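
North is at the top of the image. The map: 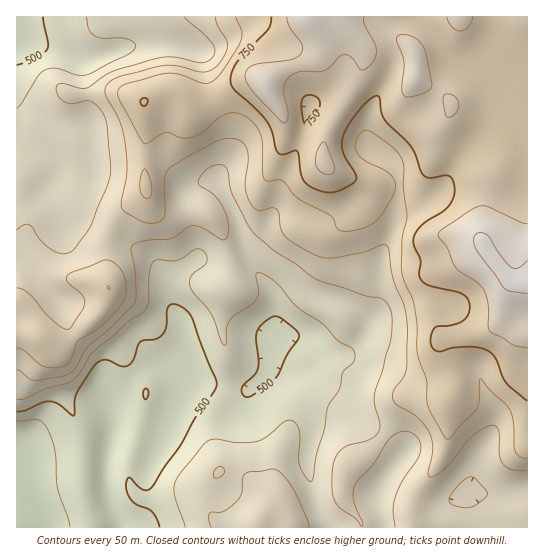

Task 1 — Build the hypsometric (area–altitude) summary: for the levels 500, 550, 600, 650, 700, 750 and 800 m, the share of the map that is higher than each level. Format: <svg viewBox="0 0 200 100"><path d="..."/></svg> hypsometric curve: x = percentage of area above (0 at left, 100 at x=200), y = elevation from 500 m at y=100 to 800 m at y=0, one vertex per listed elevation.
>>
<svg viewBox="0 0 200 100"><path d="M177 100l-22-17-39-16-32-17-21-17-20-16-31-17"/></svg>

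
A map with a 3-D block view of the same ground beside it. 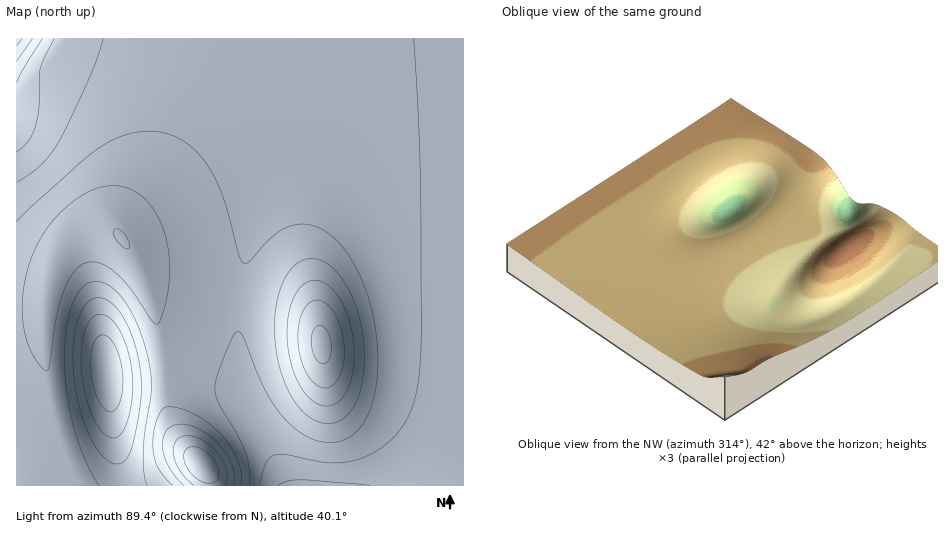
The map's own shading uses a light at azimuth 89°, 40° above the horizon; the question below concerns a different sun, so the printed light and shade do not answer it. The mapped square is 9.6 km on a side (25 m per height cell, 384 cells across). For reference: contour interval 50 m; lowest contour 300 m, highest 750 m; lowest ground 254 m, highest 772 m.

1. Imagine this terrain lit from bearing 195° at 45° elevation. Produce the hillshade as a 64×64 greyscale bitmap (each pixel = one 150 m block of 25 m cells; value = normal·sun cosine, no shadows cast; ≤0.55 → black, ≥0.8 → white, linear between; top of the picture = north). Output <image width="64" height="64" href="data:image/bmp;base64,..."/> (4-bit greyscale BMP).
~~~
<image width="64" height="64" href="data:image/bmp;base64,Qk12CAAAAAAAAHYAAAAoAAAAQAAAAEAAAAABAAQAAAAAAAAIAAATCwAAEwsAABAAAAAAAAAAAAAAABEREQAiIiIAMzMzAERERABVVVUAZmZmAHd3dwCIiIgAmZmZAKqqqgC7u7sAzMzMAN3d3QDu7u4A////AJmZmZmavMzLqYZBAAACWKu6mHZlRERERFVmZ3eIiImZmZmZmZrM3cupdTEAABWKvMupdmVURERFVmZ3eIiImZmZmZmZq83dy6h1MQADe97u3KmHZVRERFVWZ3eIiImZmZmZmZms3e3bqGQyElnP///cqYdmVURFVWZ3eIiImZmZmZmZmrze7duoZUNGrf///9yph2ZVREVWZ3eIiJmZmZmZmZmaze7uy5dlVorv////26mHZlVERVZneIiJmZmZmZmZmZvN7u3Ll2Z4vf////7KmIdmVERFVmeIiZmZmZmZmZmZq83u7cqXd4rf////7bqYh2VURERWd4iZmZmZmZmZmZms3u7tyod4nO////7cqZh3ZURERFZ3iJmZmZmZmZmZmaze7u26h3is7///7cupmHdlRDNEVniJmZmZmZmZmZmZvN7u7bmHeKzv/+7cupmIdmVDM0RWeImZmZmZmZmZmZq83e7cqXd4rN3t3LuqmYh2VDMzRWd4mZmZmZmZmZmZmrzd3duodnirzMy7qqmZiHZUMzNFZ4iZmqmZmZmZmZmavN3dy5dmZ5u7u7qqmZmIdlQzM0VniZqqqpmZmZmZmZq8zdy6h1VnmqqqqqmZmYh2VDM0VniZqqqqqZmZmZmZmrzMzLl2VFeJqqqqmZmZiHZUM0VniJqqqqqqmZmZmZmau8zLqHVEVomqqZmZmZmIdlQ0RXiJqqqqqqqZmZmZmZq7u7qXZDNGiZmZmZmZmYd2VERWeJqqqqqqqqmZmZmZmru7qYZTM0aJmZmZmZmZiHZURWeZqru7qqqqqZmZmZmaqqqZdkMjRomZmZmZmZmIdlVWeKq7u7u6qqqqmZmZmZqqqZhlMiNGiZmZmZmZmYh2ZWeKu8zMu7qqqqqZmZmZmqqZh1QiI0aJmZmZmZmZiHdmeJvMzMzLuqqqqqmZmZmaqZh2UyEjV5mZmZmZmZmId3eJrN3d3Mu6qqqqqZmZmZmZh2VDISNXmZmZmZmZmZiHeIq93u3cy7qqqqqqmZmZmZiHZTIRI1iZmZqqqZmZmIiIm83u7t3LuqqqqqqqmZmZmHZUMhEkaJmZqqqqmZmZiJmr3u/u3cu6qqqqqqqZmZmYdlQiEjR5maqqqqqpmZmZmrze/+7dy7qqqqqqqpmZmZh2UyIiNXmaqqqqqqmZmZmqvO7/7tzLuqqqqqqqmZmZmHZDIiNGiaqqqqqqqpmZmqvN7v/u3MuqqqqqqqqZmZmYdlQyNFeaqqqqqqqqqZmqq83u/u3cu6qqqqqqqpmZmZh2VDNEaJqqqqqqqqqqqqq7ze7u7cy7qqqqqqqqqZmZmHZUREZ5qqqqqqqqqqqqqrvN3u7dzLqqqqqqqqqqqamYh2VVZ4qqqqqqqqqqqqqqu83d7dzLuqqqqqqqqqqqqpmHdmZ4mrqqqqqqqqqqqqq7zN3dzLu6qqqqqqqqqqqqqZh3d4mru7qqqqqqqqqqqrvMzdzMu6qqqqqqqqqqqqqqmYiImru7u6qqqqqqqqqqu7zMzMu7qqqqqqqqqqqru6qpmZmru7u7qqqqqqqqqqq7vMzMu7qqqqqqqqqqu7u7u6qqqrzLu7u6qqqqqqqqqqu7u7u7qqqqqqqqqqq7u7u7uqq7zMu7u7qqqqqqqqqqq7u7u7qqqqqqqqqqqru7u7u7u7zMzLu7uqqqqqqqqqqqu7u7qqqqqqqqqqqqu7u7zMvMzMzMu7u6qqqqqqqqqqqquqqqqqqqqqqqqqq7u7vMzMzMzMu7u7qqqqqqqqqqqqqqqqqqqqqqqqqqqszMu8zMzMzMy7u7uqqqqqqqqqqqqqqqqqqqqqqqqqqqzMy7u8zMzMzLu7u6qqqqqqqqqqqqqqqqqqqqqqqqqqrMy7u7u8zMzLu7u7qqqqqqqqqqqqqqqqqqqqqqqqqqqszLu7u7u7u7u7u7qqqqqqqqqqqqqqqqqqqqqqqqqqqqzLu7u7u7u7u7u7uqqqqqqqqqqqqqqqqqqqqqqqqqqqrLu7u7u7u7u7u7uqqqqqqqqqqqqqqqqqqqqqqqqqqqqru7qqq7u7u7u7u6qqqqqqqqqqqqqqqqqqqqqqqqqqqqu6qqqqq7u7u7u6qqqqqqqqqqqqqqqqqqqqqqqqqqqqqqqqqqqqu7u7u6qqqqqqqqqqqqqqqqqqqqqqqqqqqqqqqZmqqqqqq7qqqqqqqqqqqqqqqqqqqqqqqqqqqqqqqqmZmZqqqqqqqqqqqqqqqqqqqqqqqqqqqqqqqqqqqqqqqZmZmaqqqqqqqqqqqqqqqqqqqqqqqqqqqqqqqqqqqqqoiJmZqqqqqqqqqqqqqqqqqqqqqqqqqqqqqqqqqqqqqqiImZmaqqqqqqqqqqqqqqqqqqqqqqqqqqqqqqqqqqqqqIiZmZqqqqqqqqqqqqqqqqqqqqqqqqqqqqqqqqqqqqqpmJmZmqqqqqqqqqqqqqqqqqqqqqqqqqqqqqqqqqqqqqqpmZmZqqqqqqqqqqqqqqqqqqqqqqqqqqqqqqqqqqqqq6qZmZmaqqqqqqqqqqqqqqqqqqqqqqqqqqqqqqqqqqqru6mZmZmqqqqqqqqqqqqqqqqqqqqqqqqqqqqqqqqqqqzLupmZmZqqqqqqqqqqqqqqqqqqqqqqqqqqqqqqqqqqrMu6qZmZmaqqqqqqqqqqqqqqqqqqqqqqqqqqqqqqqqqsy7qpmZmZmqqqqqqqqqqqqqqqqqqqqqqqqqqqqqqqqq"/>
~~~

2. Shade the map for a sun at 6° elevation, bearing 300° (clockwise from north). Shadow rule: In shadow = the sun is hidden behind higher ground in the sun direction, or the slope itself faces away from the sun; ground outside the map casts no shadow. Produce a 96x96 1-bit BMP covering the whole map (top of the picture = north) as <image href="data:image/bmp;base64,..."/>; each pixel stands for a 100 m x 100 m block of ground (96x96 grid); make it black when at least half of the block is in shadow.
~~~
<image width="96" height="96" href="data:image/bmp;base64,Qk2+BAAAAAAAAD4AAAAoAAAAYAAAAGAAAAABAAEAAAAAAIAEAAATCwAAEwsAAAIAAAAAAAAA////AAAAAAAAAAAAP/gAAAAAAAAAAAAA//gAAAAAAAAAAAAP//wAAAAAAAAAAAA///wAAAAAAAAAAAB///gAAAAAAAAAAAD///gAAAAAAAAAAAH///gAAAAAAAAAAAH///AAAAAAAAAAAAH///AAAAAAAAAAAAP//+AAAAAAAAAAAAP//+AAAAAAAAAAAAP//8AAAAAAAAAAAAP//4AAAAAAAAAAAAP//4AAAAAAAAAAAAP//wAAAAAAAAAAAAf//gAAAAAAAAAAAAf//AAAAAAAAAAAAAf//AAAAAAAAAAAAAf/+AAAAAAAAAAAAAf/+AAAAAAAAAAAAAf/8AAAAAAAAAAAAAf/8AAAH4AAAAAAAAf/4AAAP8AAAAAAAAf/4AAAf8AAAAAAAAf/wAAA/+AAAAAAAAf/wAAA/+AAAAAAAAf/gAAB/+AAAAAAAAf/gAAB//AAAAAAAAf/AAAB//AAAAAAAAf/AAAB//AAAAAAAAf+AAAD//AAAAAAAAP+AAAD//AAAAAAAAP8AAAD//AAAAAAAAP8AAAD//AAAAAAAAP4AAAD/+AAAAAAAAPwAAAD/+AAAAAAAAHgAAAD/+AAAAAAAAHAAAAD/+AAAAAAAACAAAAD/8AAAAAAAAAAAAAB/8AAAAAAAAAAAAAB/4AAAAAAAAAAAAAB/4AAAAAAAAAAAAAB/wAAAAAAAAAAAAAA/gAAAAAAAAAAAAAA/AAAAAAAAAAAAAAAeAAAAAAAAAAAAAAAAAAAAAAAAAAAAAAAAAAAAAAAAAAAAAAAAAAAAAAAAAAAAAAAAAAAAAAAAAAAAAAAAAAAAAAAAAAAAAAAAAAAAAAAAAAAAAAAAAAAAAAAAAAAAAAAAAAAAAAAAAAAAAAAAAAAAAAAAAAAAAAAAAAAAAAAAAAAAAAAAAAAAAAAAAAAAAAAAAAAAAAAAAAAAAAAAAAAAAAAAAAAAAAAAAAAAAAAAAAAAAAAAAAAAAAAAAAAAAAAAAAAAAAAAAAAAAAAAAAAAAAAAAAAAAAAAAAAAAAAAAAAAAAAAAAAAAAAAAAAAAAAAAAAAAAAAAAAAAAAAAAAAAAAAAAAAAAAAAAAAAAAAAAAAAAAAAAAAAAAAAAAAAAAAAAAAAAAAAAAAAAAAAAAAAAAAAAAAAAAAAAAAAAAAAAAAAAAAAAAAAAAAAAAAAAAAAAAAAAAAAAAAAAAAAAAAAAAAAAAAAAAAAAAAAAAAAAAAAAAAAAAAAAAAAAAAAAAAAAAAAAAAAAAAAAAAAAAAAAAAAAAAAAAAAAAAAAAAAAAAAAAAAAAAAAAAAAAAAAAAAAAAAAAAAAAAAAAAAAAAAAAAAAAAAAAAAAAAACAB+AAAAAAAAAAAAD//+AAAAAAAAAAAAD//8AAAAAAAAAAAAD//4AAAAAAAAAAAAD//wAAAAAAAAAAAAD//gAAAAAAAAAAAAD//AAAAAAAAAAAAAD/+AAAAAAAAAAAAAD/8AAAAAAAAAAAAAD/4AAAAAAAAAAAAAD/wAAAAAAAAAAAAAD/wAAAAAAAAAAAAAA="/>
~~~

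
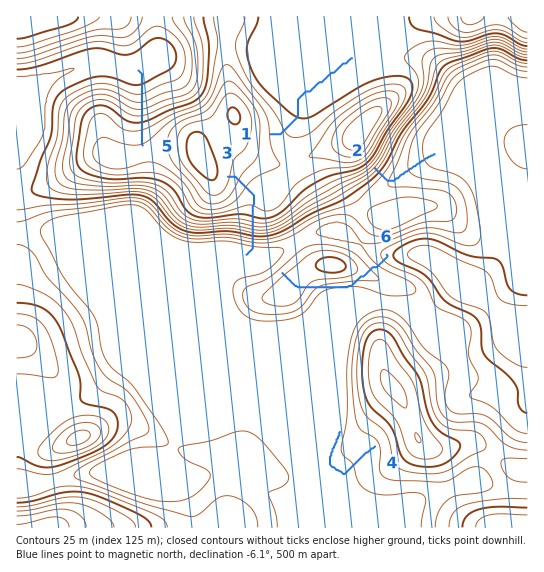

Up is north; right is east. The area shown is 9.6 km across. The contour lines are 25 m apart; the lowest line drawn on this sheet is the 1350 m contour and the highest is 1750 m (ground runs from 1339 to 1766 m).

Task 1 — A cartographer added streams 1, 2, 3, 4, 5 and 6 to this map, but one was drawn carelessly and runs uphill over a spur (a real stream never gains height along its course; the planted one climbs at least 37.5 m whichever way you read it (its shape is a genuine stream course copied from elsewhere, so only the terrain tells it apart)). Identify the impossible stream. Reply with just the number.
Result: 6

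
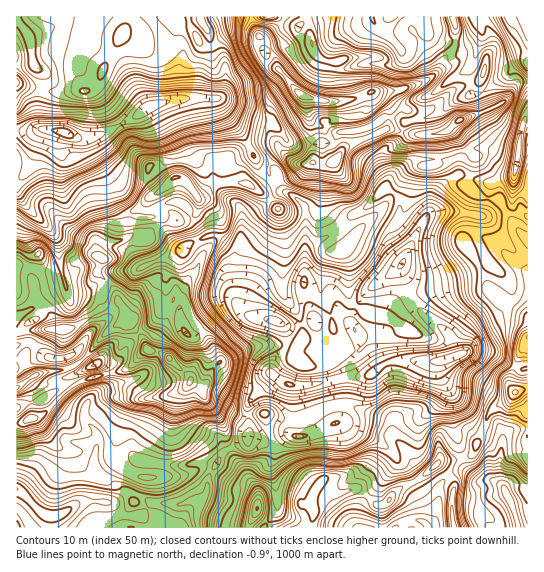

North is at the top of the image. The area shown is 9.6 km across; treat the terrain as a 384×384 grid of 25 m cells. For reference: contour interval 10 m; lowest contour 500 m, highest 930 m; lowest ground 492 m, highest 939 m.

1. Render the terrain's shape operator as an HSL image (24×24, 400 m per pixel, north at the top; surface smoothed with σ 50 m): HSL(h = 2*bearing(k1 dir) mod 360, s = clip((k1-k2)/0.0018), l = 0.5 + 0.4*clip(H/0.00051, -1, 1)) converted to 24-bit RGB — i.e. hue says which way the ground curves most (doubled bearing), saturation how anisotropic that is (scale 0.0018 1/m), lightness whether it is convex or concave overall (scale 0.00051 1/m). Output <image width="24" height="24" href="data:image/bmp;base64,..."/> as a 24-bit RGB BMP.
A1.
<image width="24" height="24" href="data:image/bmp;base64,Qk32BgAAAAAAADYAAAAoAAAAGAAAABgAAAABABgAAAAAAMAGAAATCwAAEwsAAAAAAAAAAAAAhcmSW0cpQ3M6p5KKfWeVjHY9eK6YfKqoHhx0xLGcujzIfviHUBlVyqR0rGhfWUhfnVWKa7xTSXQyKzxm7v/MMRxAnL6iRB5oYSY8tZ+WT4JcbXE1Snc1q3g9gXY3VG01I1NFk3xMOIuH+ObTFhJT3My6qnKXkoHHY8rF7cHyaFepQl5z/vnAMU51fU5BgS+KXpeLiqKLnIaocIa4rWm0lsHTmpXLlXTFgF22K3t8otGohJorP0Kz1tbn1NXxxaPoqoayNnRly0PW8ZvKr946Vy0dSiM2aSg0Tnk/UotVeKadSUqEr62Ock5QhGBTrZR0Q4FENHVZLp42tDpCLIZRWI5DgGo+REoj2IOWeTdZTJV56tZwajis7r7UKFKVj7vV37XeNMVjSIdoUUB/m590el9ofGJapKA7fHo6jrYjHzhJoadIb3w5WmorUWMwVlM/Y1g3w8SaUnl8euGwhkfE3pqlaDh+Unc5puM8+7naHWI3QzVvmTNW3DlgLzCm6dHG2EDZpvW6CEVdx93scW3GoZDBrIu9aIypWZ2818TPqZrIOMaPLC5Yvjh15Xq+Wc1nxnH5I3E5/7PsADGRHZ1BZMqdmG3X0H210/Lw7KuzDVNXLZFUSCwgOz4SXHckm65VOFJcorJ3co5cf0FHLhczdq5xxGC85tjzhekx0Sj+/xtQAKW03En720BOHlA2q/nTpoHU9tXbnnjkERgih0SquMjYg37InKNNOVsyUHQrZls2UVgzIH+DbWq/TLyf0FwXknEyWCAcNqMQ/0POH5xZKr2aqfn1uMw9TRge3PnS4jDepYTkT3jFrJR8eF53eKGquH2yqGiwtlm0eMbPI0SRCygLVWMn8dnHH1HJseP66tL5ASPr1HXdp+CnMG5jZyc+kOulibhnPhwwX0owMhYUjL5LonZcdUVoh5xxfpOXkrmtezlYb0laQ0J2h8WUSbBlt2+XcbhvERIivJNgfJvEytyuPy1pw2+5ndliMBkhZ0FWhlCBo9q4Z0uleaN9YapcapimmoaahlFxhmOYgWSgjKu2hLmVVI+CoKmGlaF6MSZWzbd4UN9ahSaNu2G4fJ/A57KiGR00aGpxY3F8x82RKypJgWBLvrNoJE8tU39bgl2LjnKDY1t4nLmSnnSad1dyaq7lb+7ofya9wuCD5X1tSywXL2MSLFEy7by3Jypua3GUcnKFu7GOLiVjxajOqsi5tpGSNFhLND1XkGZ4mo5rer54gVR2a5yIIeHTrQd1MjaD7u3dwk+9p4TX5cTiXiUoJ3Id3GpaJkJUiWdknKtoO016Wp1XsIeQtJCQk12iIFpebWik0d3SfnKwgXeia36ihSZnmigwPJKDh7hNw2y1t0ZUokJCvbffzVuyntKtMCBmnWeq2/HaNkCUnqR9OG02xXqSaFuntl59GTwwpqhAalIohH08eLp7nTWTscu5ck2UipxsM1UytTCM76zDXyEes+/PxSptWyJldOmtrjoTKw0IfGYuyNE6DVk2pjtiqGxkPjdjdayKpsrNpN7FaB22MW5OhKheNXB9zo/MtXauOC9/LN0l2dT3oCyYqWa2ruDhrDmTbAto3tvwpKzZ1/TidTmNGzM3wHGShbbNPI1inolJns1RAgYxaYKilmp7VJejMGlKlkGiwvXpsKbo33bUpJPPubLWwmevZh5YcPj06nZxWFO+8ZKnajAjXiWfV5AfT1MVUHgneLiC0cOdAA8zRUggQDoUKB0LSFQcCDANrtkwMywdSXMzp5xWk2OCnCt6nsWSTBMwwNZtRKUxbm4S/zDtXoP7q7j129H6+9DzK1lEp7JfAB4zPEqkk3izcIaqhaZ3d7CDG0IgPV4uaX5Oa3ZJMT8rgDtUzFVGYSpg4+iRLEC9h5zV132MHmwYJqlcLZs/RPh96KP//c7yD4h2ZXnMdHm+pJfLzr3bro+GbUZtgGJITWcqYGEiGy8RL2M7mSUhe+OpzP/2UELnnXTi4df02tD777D/BH8axkkuTHEeI6oe/6/jZClgeUpVjZ2BinKOwIidb1CcqLjDe3y0e3CuOVnAQQ86y/zYzv3bNxkmgV8xT6UbR1gRNUMSQDAY9bTTNlarjkbHd7RXWNMzSC9xm6KOgot7cHx3oXyCg5CceoORelmOi8uxUhRyVVjW2vvQvtAmpzGvQaaHbcDMfmnOrjqITnNOVn5OxpdoO4eY7eLPZz+OgD9mcJNqeIN1fYl6e5SRloaUgGp/aWiMbim7TjJ8XuKg1vnStCJWYKA+lV9qTmFGcnJJjGtPiaSnTjxj7PzPKh5Sns1meEBz"/>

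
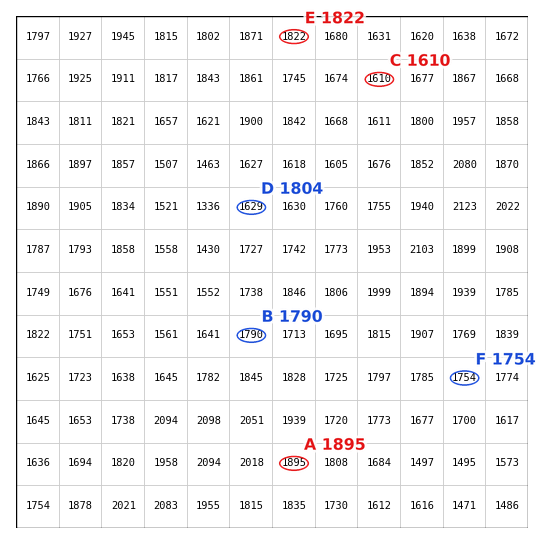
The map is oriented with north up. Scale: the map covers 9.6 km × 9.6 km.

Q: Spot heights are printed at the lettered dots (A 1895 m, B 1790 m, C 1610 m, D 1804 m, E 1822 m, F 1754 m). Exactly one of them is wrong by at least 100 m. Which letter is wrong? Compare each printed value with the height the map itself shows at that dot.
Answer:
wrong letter D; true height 1629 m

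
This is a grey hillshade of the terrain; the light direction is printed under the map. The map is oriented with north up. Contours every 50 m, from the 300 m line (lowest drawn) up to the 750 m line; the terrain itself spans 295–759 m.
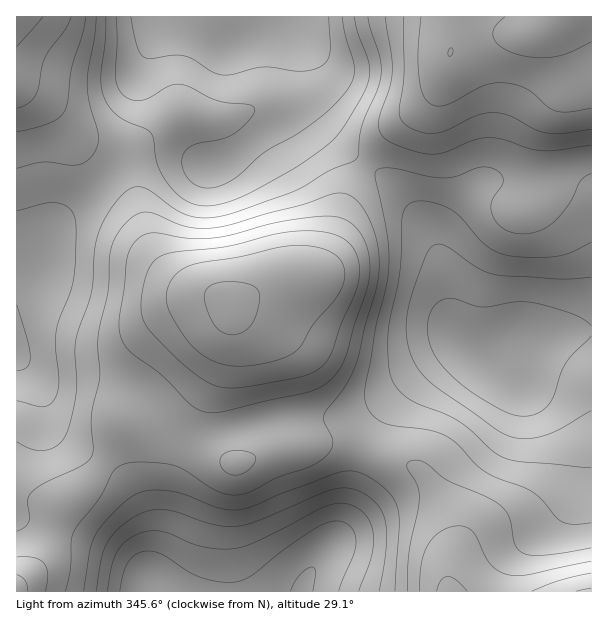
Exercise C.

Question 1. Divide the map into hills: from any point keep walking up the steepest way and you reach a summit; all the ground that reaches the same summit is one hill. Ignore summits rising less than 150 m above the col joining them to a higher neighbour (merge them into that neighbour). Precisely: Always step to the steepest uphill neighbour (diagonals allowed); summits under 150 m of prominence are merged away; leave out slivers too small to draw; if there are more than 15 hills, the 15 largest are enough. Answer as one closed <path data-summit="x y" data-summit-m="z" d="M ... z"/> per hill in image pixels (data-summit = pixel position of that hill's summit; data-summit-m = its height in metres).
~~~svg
<path data-summit="230 308" data-summit-m="759" d="M300 38l1 52-3 14-11 16-32 19-22 18-20 9-9 0-27-15-10-3-18 0-18 8-36 36-37 30-22 44-20 24 1 302 285 0 6-17 26-33 9-17 23-79 13-27 15-20 28-26 27-19 9-5 8-1-6-6-8-13-10-65-18-39-22-31-18-18-45-31-27-32-4-8-1-37z"/><path data-summit="561 17" data-summit-m="745" d="M591 16l-295 1 11 51 1 37 4 8 27 32 45 31 28 31 16 26 11 22 7 29 2 24 4 21 8 13 10 10 12 8 22-2 24-12 30-10 34-6z"/><path data-summit="591 591" data-summit-m="707" d="M591 331l-12 0-21 5-60 24-16 0-17-11-7 0-23 13-25 22-24 24-12 18-14 38-17 61-9 17-26 33-6 16 289 1z"/><path data-summit="17 17" data-summit-m="686" d="M296 16l-20 10-43 18-8 0-28-12-30-8-11-8-139 0-1 272 8-6 12-16 22-44 37-30 36-36 18-8 18 0 10 3 27 15 9 0 20-9 22-18 32-19 11-16 3-14 0-37z"/>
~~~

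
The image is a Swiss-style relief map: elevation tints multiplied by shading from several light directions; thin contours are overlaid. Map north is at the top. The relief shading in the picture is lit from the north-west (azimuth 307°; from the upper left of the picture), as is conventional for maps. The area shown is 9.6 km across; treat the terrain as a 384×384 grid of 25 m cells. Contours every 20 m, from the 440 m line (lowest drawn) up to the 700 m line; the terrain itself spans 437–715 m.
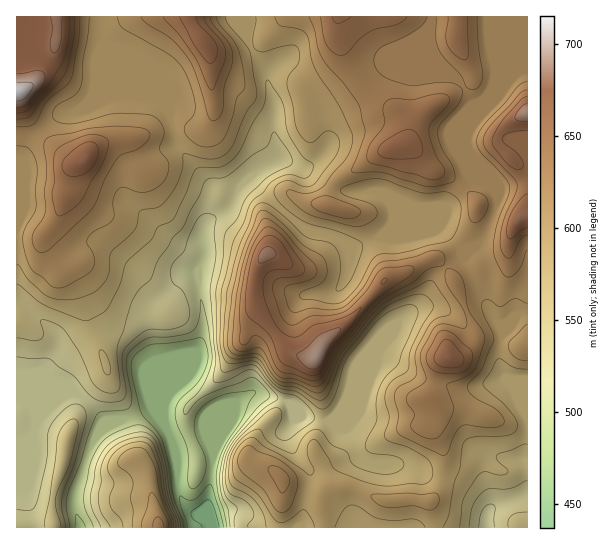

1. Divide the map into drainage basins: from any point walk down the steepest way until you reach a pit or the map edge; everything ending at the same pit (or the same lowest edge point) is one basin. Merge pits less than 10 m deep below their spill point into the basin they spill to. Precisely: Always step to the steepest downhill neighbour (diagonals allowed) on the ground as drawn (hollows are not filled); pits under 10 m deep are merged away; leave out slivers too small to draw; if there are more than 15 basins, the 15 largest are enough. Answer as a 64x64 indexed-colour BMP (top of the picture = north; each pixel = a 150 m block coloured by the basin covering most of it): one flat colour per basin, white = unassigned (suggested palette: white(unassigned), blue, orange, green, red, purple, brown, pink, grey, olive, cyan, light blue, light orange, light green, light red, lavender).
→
<image width="64" height="64" href="data:image/bmp;base64,Qk12CAAAAAAAAHYAAAAoAAAAQAAAAEAAAAABAAQAAAAAAAAIAAATCwAAEwsAABAAAAAAAAAA////ALR3HwAOf/8ALKAsACgn1gC9Z5QAS1aMAMJ34wB/f38AIr28AM++FwDox64AeLv/AIrfmACWmP8A1bDFABEREzMzMzMzMxERERERERERERESIiIiIiIiIiIiIiIiERETMzMzMzMzERERERERERERESIiIiIiIiIiIiIiIiIRERMzMzMzMzERERERERERERERIiIiIiIiIiIiIiIiIhEREzMzMzMzMREREREREREREREiIiIiERERIiIiIiIiERETMzMzMzMxERERERERERERERIiIRERERESIiIiIiIRERMzMzMzMzERERERERERERERERERERERERIiIiIiIhEREzMzMzMzMREREREREREREREREREREREREiIiIiIiERERMzMzMzMRERERERERERERERERERERERESIiIiIiIREREzERERMREREREREREREREREREREREREREiIiIiIhEREREREREREREREREREREREREREREREREREiIiIiIiERERERERERERERERERERERERERERERERERESIiIiIiIRERERERERERERERERERERERERERERERERERIiIiIiIhERERERERERERERERERERERERERERERERERIiIiIiIiEREREREREREREREREREREREREREREREREREiIiIiIiIRERERERERERERERERERERERERERERERERERIiIiIiIhERERERERERERERERERERERERERERERERERIiIiIiIiEREREREREREREREREREREREREREREREREREiIiIiIiIRERERERERERERERERERERERERERERERERESIiIiIiIhERERERERERERERERERERERERERERERERERIiIiIiIiERERERERERERERERERERERERERERERERERESIiIiIiIRERERERERERERERERERERERERERERERERERIiIiIiIhEREREREREREREREREREREREREREREREREREREiIiIiERERERERERERERERERERERERERERERERERERERIiIiIRERERERERERERERERERERERERERERERERERERESERERERERERERERERERERERERERERERERERERERERERERERERERERERERERERERERERERERERERERERERERERERERERERERERERERERERERERERERERERERERERERERERERERERERERERERERERERERERERERERERERERERERERERERERERERERERERERERERERERERERERERERERERERERERERERERERERERERERERERERERERERERERERERERERERERERERERERERERERERERERERERERERERERERERERERERERERERERERERERERERERERERERERERERERERERERERERERERERERERERERERERERERERERERERERERERERERERERERERERERERERERERERERERERERERERERERERERERERERERERERERERERERERERERERERERERERERERERERERERERERERERERERERERERERERERERERERERERERERERERERERERERERERERERERERERERERERERERERERERERERERERERERERERERERERERERERERERERERERERERERERERERERERERERERERERERERERERERERERERERERERERERERERERERERERERERERERERERERERERERERERERERERERERERERERERERERERERERERERERERERERERERERERERERERERERERERERERERERERERERERERERERERERERERERERERERERERERERERERERERERERERERERERERERERERERERERERERERERERERERERERERERERERERERERERERERERERERERERERERERERERERERERERERERERERERERERERERERERERERERERERERERERERERERERERERERERERERERERERERERERERERERERERERERERERERERERERERERERERERERERERERERERERERERERERERERERERERERERERERERERERERERERERERERERERERERERERERERERERERERERERERERERERERERERERERERERERERERERERERERERERERERERERERERERERERERERERERERERERERERERERERERERERERERERERERERERERERERERERERERERERERERERERERERERERERERERERERERERERERERERERERERERERERERERERERERERERERERERERERERERERERERERERERERERERERERERERERERERERERERERERERERERERERERERERERERERERERERERERERERERERERERERERERERERERERERERERERERERERERERERERERERERERERERERERERERERERERERERERERERERERERERERERERERERERERERERERERERERERERERERERERERERERERERERERERERERERERERERERERERERERERERERERERERERERERERERERERERERERERERERERERERERERERERERERERERERERERERERERERERERERERERERERERERERERERERERERERERERERERERERERERERERERERERERERERERERERERERERERERERERERERERERERERERERERERERERERERER"/>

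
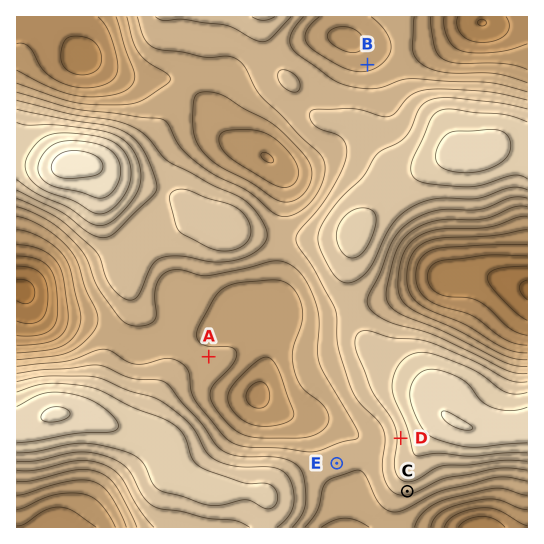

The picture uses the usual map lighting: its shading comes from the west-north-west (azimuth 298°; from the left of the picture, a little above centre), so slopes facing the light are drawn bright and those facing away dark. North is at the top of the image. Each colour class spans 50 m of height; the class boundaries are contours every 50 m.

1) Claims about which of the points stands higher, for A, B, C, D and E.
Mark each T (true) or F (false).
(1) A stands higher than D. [F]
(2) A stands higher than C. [F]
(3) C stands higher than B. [T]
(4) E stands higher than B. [T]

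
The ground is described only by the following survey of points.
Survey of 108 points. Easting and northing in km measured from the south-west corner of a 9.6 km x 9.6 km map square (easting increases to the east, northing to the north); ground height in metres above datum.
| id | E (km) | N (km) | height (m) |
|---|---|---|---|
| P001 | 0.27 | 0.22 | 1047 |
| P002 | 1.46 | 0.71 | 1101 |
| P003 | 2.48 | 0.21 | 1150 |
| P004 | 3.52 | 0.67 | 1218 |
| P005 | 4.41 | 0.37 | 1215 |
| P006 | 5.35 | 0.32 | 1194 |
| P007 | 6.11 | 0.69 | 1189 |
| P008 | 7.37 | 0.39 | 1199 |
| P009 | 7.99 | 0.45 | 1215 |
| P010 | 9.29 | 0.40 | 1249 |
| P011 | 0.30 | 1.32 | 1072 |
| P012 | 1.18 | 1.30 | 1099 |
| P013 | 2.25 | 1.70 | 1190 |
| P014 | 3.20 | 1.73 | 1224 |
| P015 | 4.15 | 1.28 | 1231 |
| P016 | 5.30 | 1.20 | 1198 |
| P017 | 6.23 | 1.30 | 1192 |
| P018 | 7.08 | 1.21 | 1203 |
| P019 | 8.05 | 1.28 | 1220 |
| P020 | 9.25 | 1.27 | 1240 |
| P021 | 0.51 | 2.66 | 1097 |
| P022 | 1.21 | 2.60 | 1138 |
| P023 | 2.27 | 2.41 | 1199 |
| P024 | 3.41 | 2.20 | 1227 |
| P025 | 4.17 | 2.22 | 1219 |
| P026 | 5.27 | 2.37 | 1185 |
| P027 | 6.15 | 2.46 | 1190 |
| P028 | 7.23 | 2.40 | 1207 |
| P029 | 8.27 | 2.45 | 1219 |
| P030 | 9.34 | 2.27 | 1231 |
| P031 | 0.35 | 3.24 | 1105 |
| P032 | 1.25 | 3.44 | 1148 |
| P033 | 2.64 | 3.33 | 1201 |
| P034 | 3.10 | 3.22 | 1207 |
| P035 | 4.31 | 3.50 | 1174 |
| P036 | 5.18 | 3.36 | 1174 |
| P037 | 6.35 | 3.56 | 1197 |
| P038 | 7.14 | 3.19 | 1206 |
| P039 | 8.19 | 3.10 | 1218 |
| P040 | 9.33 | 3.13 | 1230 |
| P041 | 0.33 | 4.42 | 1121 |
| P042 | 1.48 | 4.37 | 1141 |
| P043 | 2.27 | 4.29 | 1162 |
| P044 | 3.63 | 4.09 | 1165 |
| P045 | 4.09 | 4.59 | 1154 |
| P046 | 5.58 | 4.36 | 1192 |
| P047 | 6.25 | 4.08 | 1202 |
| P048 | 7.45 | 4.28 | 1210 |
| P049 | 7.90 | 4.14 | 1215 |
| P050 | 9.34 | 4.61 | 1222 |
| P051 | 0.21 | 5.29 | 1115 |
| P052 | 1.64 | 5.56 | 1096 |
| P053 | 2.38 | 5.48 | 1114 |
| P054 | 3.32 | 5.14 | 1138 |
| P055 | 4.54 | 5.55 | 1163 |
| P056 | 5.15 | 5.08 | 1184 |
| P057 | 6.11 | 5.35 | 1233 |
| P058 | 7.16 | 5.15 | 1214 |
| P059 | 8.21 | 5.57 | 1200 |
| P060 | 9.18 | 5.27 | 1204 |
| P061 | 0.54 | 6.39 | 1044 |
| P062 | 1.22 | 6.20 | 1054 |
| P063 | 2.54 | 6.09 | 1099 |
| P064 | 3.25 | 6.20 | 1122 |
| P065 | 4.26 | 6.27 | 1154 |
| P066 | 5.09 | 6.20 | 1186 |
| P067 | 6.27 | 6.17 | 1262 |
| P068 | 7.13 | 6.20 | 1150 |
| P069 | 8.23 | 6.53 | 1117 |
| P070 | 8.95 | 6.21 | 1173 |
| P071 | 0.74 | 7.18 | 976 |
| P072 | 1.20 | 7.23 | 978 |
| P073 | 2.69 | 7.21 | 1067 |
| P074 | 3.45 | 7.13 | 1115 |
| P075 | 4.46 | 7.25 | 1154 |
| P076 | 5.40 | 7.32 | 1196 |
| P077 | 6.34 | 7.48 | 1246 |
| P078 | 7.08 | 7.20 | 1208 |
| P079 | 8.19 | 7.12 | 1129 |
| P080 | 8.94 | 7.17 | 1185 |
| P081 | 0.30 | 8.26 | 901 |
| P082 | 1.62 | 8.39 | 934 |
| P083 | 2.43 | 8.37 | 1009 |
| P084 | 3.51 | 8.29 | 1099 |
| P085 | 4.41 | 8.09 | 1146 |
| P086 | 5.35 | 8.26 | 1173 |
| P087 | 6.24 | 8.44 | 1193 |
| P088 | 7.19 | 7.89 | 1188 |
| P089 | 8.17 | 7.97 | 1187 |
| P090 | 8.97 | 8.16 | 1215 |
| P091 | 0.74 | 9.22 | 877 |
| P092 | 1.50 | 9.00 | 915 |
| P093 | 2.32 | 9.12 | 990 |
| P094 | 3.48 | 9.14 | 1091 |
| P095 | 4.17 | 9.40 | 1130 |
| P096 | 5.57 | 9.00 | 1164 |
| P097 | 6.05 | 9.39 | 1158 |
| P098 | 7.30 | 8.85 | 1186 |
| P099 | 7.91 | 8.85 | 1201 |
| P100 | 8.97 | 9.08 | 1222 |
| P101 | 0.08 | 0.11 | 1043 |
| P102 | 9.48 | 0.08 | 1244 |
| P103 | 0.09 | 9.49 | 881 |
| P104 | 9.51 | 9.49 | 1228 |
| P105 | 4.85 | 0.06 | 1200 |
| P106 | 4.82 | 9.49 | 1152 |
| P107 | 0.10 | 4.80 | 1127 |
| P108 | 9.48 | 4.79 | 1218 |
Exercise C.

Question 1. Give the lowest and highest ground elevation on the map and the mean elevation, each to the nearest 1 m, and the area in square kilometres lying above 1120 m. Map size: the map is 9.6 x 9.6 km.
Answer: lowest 874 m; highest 1268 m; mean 1156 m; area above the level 70.4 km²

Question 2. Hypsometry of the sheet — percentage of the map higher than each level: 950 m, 96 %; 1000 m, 94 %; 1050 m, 91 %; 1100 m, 82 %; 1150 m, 67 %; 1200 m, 34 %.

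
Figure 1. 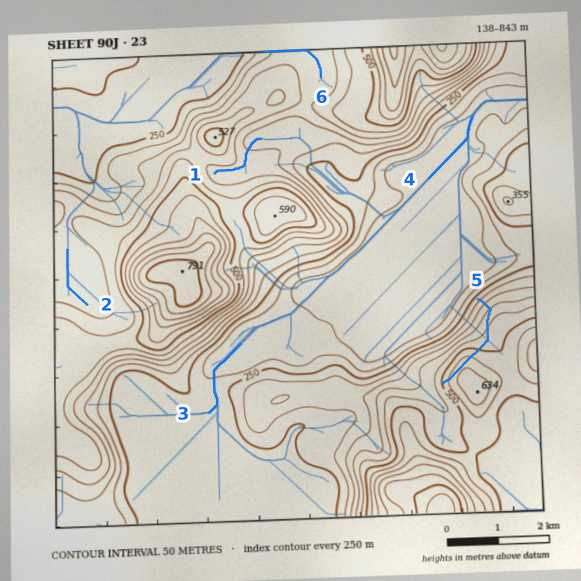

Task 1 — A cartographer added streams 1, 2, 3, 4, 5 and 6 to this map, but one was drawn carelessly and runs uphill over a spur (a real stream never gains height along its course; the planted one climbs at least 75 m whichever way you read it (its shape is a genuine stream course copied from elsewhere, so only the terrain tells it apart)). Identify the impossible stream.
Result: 5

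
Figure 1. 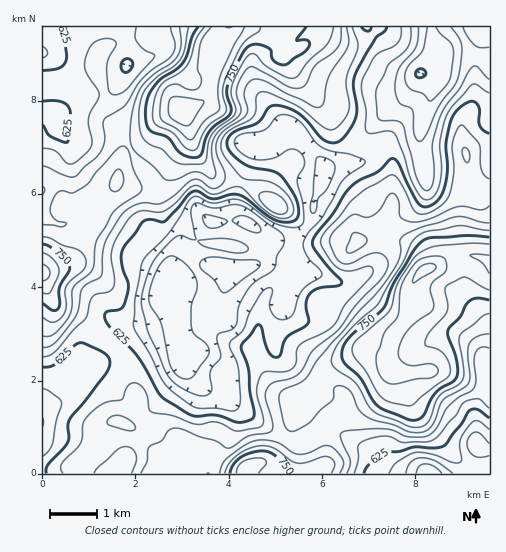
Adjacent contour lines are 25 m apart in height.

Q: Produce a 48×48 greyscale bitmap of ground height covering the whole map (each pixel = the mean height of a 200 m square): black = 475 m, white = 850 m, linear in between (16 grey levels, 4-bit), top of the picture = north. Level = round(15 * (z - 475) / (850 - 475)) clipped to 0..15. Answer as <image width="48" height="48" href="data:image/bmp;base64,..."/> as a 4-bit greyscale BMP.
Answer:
<image width="48" height="48" href="data:image/bmp;base64,Qk32BAAAAAAAAHYAAAAoAAAAMAAAADAAAAABAAQAAAAAAIAEAAATCwAAEwsAABAAAAAAAAAAAAAAABEREQAiIiIAMzMzAERERABVVVUAZmZmAHd3dwCIiIgAmZmZAKqqqgC7u7sAzMzMAN3d3QDu7u4A////AGd3d3d3iIiJmIq8zMu7u6qHZlVEMjRVVWZ3d3d3eIiJmZmszMuqqqqXdmVUREVVRFZnd3d3eImZmZiau7qZmZmHdmZmVmZURFVneId3iIiZiIiImZmYiZiHd3d3d3ZUNEVmeIiIiIiIiId3iImZmIiIiIiJmHZlRUVmeIiIh3iHd3dmZ4mZmYiIiZmruodlVUVWd4iHd3d2ZmVVZ4mZmZmZmqu8uph2ZlVWZ3d3d3ZlVVVVZ4maqZmZq8zMy5h3d1VVZmd3d2ZURERVaImaqZmZq8zMzKmYeFVVZmZ3dmVERERVZ4iZmZmavN3d3MupiFVmZmZ3dlQzNEVVZ3eImZqrzN3d3dy6h2ZmZmZmZlMiM0RVZ3d3iaq7zd3d3dy5h3ZmZmZmZUMiI0RWZmZ3iaq8zd3dzcy5h4dmZmZmZUMiI0RWZmZniJq83d3czMupiJh2ZmZmVDMzM0RWZmZnd4m8zd3dzMupmZmHdmZlVDMzNERFZmZmZnibzN3dzMuqqaqYd2ZlRDMzMzNFVlVWZmeJq83d3cy7qruod2ZlQzMzMzNEVVVVZnd4mrze7dy7qruph2ZlQzIzMzNEVVRFZ3d4maze7dy7u8uph3dmQyIjMzM0RVVFZmZniave7czLvNypiIdmUyIjMzMzRFVEVWZmeJve7dzMzNy6qYdmVDIzMzIjNERERVZ3d4m97t3Mzdy7qYdlVDMzMzMzM0RFVWeId4is7u3N3cu6qYdlVUMzMzNEQ0RFVniZiIibzd3d3bqqqYdmVVREREREQzRFVoiZmZmavMzMzKqZmZh2ZVVERERDMzRFVoiZmZmZq7u7u5mZmZh3ZmVUQzMzM0VVVXiZmZiImaqqqpmZmZmHZmZUQzMzNGd2VWeIiIiIeImZmJmZmZmYd4dlREREV4mGRFZ4iIiHZniIiJmZmaqpmIh2VWZWeJh2REVneIiHVWeIiJmZmaqqmZmHZ4d3eIdlREVmd4h2RFeIiJmImaqqmZmYiJh3d3ZlRERWZ3d1RFZ4h4iIiZqpmZmZmZh3ZmZVVERVVmdlRFZ4h4d3eJmpmZqqqpd2VVVVVERVVWZkNFZ4dndmd4mZmqq8yodlRFVVVFVVVWZUNFaId3Zmd4iZqqvNy4dURFVURWZlVWVUNFZ4d2Zmd4iZq7zN3KdlVVREVndmVVVDM1Z3dmZmd4iZq83u7bqHZlVFZ3d2VERDM0Z3ZmVmd4iJrN7v7dyodlVWeIh2VEQzMkVnZmZmd3iJq97v7typd2ZniIh2VEMzMjRWZmZmZ3d4q87u7tyod3eIiIh2VEMyIiNFZXdmZ3d3ms3d3dyoh4iZmIh2VEMyISJFVWZmd3dmiazN3dypiJqqmYh2VEMhERI0VGZmd3dmd5q83d26mau6qYh2VUQyERI0RFZmd3dmZ3ib3d3Kqru7qZiHZVRDIRI0RFZmd3d3d3ebzd3bu7u7uqmHZlVDIhIjRFZmd3d3d3iKzd3cy7u7u6mHZmVUMiI0RGZnd3d3d3iavd7tzMy7u6qHZmZUMiM0VQ=="/>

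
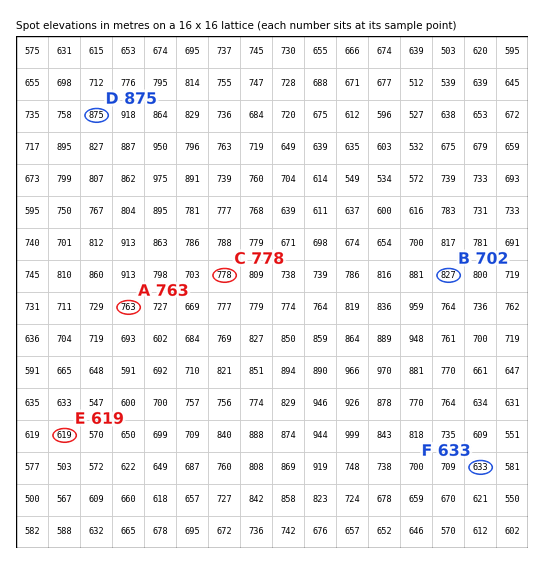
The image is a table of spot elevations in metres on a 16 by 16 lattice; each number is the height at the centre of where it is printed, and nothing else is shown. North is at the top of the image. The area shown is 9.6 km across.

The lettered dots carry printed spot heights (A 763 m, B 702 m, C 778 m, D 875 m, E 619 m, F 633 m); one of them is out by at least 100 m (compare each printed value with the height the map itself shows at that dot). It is B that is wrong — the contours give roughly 827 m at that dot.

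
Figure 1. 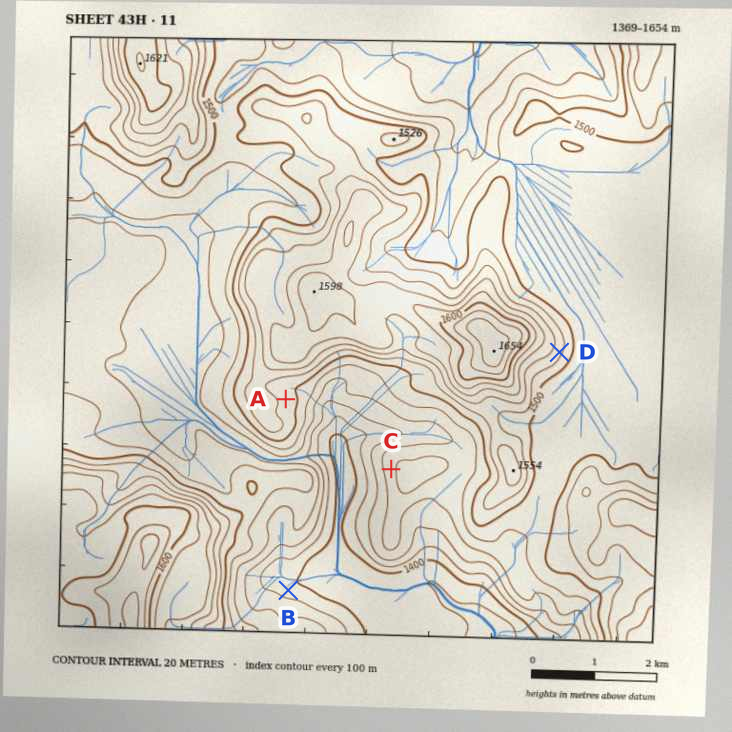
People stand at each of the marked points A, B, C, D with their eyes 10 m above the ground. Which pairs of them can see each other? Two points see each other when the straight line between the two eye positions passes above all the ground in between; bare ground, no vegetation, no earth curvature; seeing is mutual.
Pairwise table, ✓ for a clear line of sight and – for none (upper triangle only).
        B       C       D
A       –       ✓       –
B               ✓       –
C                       –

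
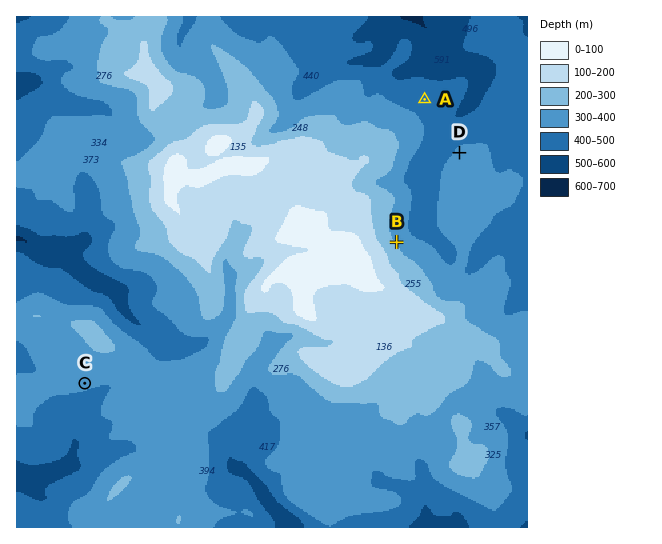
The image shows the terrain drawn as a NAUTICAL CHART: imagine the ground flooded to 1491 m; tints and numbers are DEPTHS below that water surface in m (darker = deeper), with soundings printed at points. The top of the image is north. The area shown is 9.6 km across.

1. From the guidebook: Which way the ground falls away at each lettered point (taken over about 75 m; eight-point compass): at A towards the NE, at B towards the NE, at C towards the S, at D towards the NW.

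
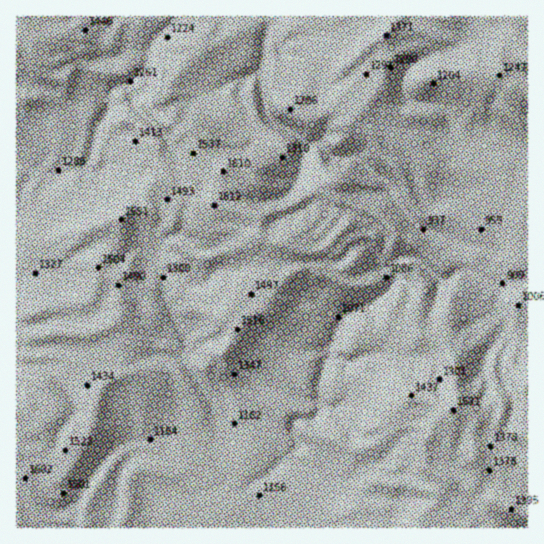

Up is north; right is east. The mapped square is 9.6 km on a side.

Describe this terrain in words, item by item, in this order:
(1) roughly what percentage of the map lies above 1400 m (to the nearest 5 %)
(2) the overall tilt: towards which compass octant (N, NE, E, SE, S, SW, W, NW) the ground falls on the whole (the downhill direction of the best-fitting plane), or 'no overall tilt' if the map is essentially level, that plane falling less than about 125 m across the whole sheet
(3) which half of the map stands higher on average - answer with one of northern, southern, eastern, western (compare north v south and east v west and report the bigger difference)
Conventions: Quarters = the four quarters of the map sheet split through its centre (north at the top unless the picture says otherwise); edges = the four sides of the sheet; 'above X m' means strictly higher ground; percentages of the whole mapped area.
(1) Roughly 25 % of the ground is higher than 1400 m.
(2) On the whole the ground falls towards the east.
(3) The western half stands higher on average than the eastern half.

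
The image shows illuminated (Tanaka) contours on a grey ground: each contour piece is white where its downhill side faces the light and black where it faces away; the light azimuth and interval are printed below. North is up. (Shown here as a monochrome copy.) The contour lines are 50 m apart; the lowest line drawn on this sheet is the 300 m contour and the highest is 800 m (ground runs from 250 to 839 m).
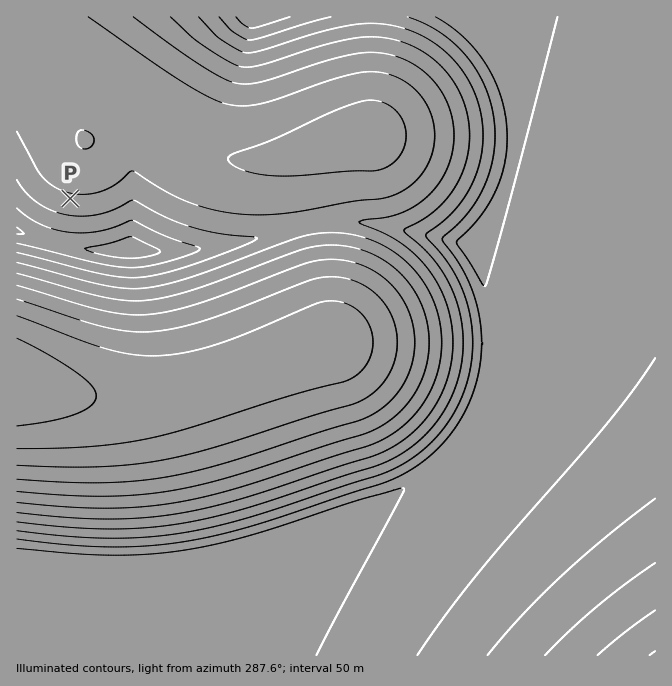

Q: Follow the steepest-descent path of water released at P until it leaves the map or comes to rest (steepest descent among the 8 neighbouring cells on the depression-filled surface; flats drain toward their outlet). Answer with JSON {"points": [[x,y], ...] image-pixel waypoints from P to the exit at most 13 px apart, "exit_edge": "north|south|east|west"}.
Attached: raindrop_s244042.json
{"points": [[70, 198], [70, 212], [70, 225], [70, 238], [64, 245], [50, 242], [37, 238], [24, 233], [17, 232]], "exit_edge": "west"}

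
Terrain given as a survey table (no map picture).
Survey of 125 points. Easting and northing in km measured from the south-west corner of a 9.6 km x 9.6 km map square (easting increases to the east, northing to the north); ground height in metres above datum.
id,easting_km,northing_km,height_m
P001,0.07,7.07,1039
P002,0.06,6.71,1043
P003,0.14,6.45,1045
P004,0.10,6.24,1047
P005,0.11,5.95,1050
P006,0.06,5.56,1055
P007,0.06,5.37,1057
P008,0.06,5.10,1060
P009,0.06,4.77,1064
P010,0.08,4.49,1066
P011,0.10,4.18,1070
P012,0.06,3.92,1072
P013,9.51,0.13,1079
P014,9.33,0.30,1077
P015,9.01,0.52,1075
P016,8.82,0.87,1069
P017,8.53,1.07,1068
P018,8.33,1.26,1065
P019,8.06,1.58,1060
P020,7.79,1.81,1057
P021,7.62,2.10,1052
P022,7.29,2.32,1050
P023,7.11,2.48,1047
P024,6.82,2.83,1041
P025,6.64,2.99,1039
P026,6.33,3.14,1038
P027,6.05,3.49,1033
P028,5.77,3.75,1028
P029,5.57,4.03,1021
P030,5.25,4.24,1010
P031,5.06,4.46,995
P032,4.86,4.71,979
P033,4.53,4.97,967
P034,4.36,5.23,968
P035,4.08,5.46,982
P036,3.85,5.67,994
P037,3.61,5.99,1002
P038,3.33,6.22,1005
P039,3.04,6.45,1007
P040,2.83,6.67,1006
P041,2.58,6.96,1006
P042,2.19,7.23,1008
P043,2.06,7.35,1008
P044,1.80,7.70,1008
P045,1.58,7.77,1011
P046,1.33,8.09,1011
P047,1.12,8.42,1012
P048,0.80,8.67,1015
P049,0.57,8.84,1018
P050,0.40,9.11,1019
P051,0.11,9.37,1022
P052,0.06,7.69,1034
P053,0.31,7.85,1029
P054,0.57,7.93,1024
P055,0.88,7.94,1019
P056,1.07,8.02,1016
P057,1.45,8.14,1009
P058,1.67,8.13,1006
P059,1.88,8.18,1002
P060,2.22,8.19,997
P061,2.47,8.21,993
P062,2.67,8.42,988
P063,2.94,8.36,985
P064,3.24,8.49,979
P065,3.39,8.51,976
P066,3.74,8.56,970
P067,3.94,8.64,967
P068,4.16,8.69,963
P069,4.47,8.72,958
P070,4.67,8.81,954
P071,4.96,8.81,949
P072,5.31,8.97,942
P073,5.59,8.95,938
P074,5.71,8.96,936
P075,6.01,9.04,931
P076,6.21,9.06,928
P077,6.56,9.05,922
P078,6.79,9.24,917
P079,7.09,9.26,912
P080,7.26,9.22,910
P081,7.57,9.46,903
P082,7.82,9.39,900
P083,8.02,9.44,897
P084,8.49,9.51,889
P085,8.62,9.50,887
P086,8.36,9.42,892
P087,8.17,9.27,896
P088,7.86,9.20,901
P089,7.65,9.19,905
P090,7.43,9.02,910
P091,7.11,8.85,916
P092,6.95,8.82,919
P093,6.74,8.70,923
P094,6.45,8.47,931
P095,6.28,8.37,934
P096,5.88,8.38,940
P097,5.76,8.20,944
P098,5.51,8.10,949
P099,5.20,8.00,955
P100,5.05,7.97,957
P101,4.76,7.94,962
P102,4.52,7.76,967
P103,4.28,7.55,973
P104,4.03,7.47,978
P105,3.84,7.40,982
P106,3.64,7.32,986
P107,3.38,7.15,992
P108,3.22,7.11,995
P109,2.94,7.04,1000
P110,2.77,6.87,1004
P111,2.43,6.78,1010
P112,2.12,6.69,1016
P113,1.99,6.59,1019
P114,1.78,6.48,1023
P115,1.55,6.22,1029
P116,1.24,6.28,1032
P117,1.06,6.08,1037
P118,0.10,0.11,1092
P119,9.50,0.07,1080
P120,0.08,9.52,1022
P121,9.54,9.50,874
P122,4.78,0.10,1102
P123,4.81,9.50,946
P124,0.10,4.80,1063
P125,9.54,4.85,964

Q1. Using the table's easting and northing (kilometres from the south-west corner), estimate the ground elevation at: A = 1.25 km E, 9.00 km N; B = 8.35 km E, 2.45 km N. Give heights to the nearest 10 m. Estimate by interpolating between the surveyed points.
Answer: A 1010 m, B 1040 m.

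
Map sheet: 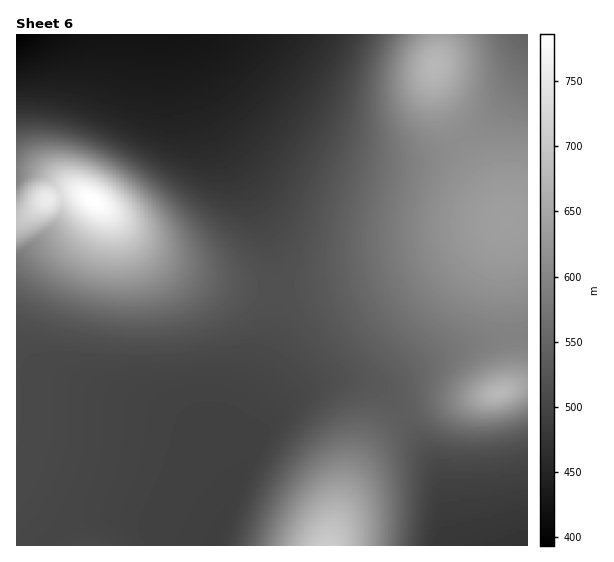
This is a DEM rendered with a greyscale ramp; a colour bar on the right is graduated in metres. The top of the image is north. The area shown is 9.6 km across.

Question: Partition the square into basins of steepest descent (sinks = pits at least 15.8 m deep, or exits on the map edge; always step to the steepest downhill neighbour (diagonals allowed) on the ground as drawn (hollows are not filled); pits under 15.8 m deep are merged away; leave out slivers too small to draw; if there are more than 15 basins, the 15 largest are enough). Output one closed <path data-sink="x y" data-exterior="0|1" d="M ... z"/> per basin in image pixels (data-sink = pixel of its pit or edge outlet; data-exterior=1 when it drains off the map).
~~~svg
<path data-sink="215 540" data-exterior="0" d="M79 193l-12 0-17 5-24 19-10 3 1 326 310 0 22-63 22-38 14-15 13-11 20-10 24-7 55-8 9-4 6-7 3-12 0-24-8-78-2-46-64 30-70 22-69 14-55 0-41-8-44-19-19-13-38-40z"/><path data-sink="17 35" data-exterior="1" d="M439 34l-422 0-1 185 5 0 5-2 24-19 17-5 12 0 26 16 38 40 19 13 44 19 32 6 31 3 45-3 36-6 40-11 71-25 45-23 1 47 8 78-2 32-6 10 20-3 1-165-23-1-12-27-34-56-16-30-8-24 0-16 5-20z"/><path data-sink="527 545" data-exterior="1" d="M527 386l-9 0-21 8-19 4-48 7-15 5-22 13-16 14-17 24-16 35-16 49 199 1z"/><path data-sink="527 35" data-exterior="1" d="M527 34l-86 0-2 21-4 12 0 16 8 24 16 30 34 56 13 28 22-1z"/>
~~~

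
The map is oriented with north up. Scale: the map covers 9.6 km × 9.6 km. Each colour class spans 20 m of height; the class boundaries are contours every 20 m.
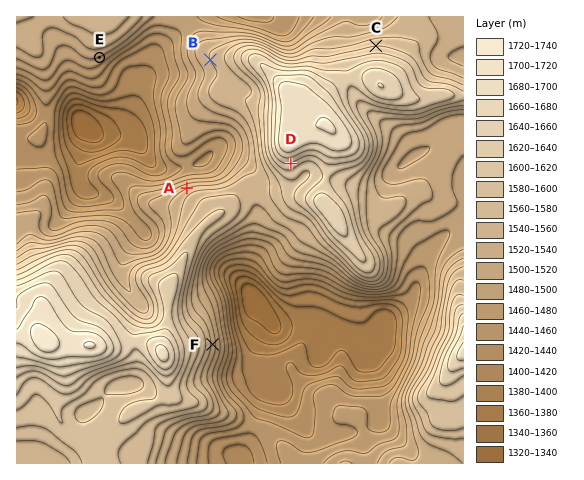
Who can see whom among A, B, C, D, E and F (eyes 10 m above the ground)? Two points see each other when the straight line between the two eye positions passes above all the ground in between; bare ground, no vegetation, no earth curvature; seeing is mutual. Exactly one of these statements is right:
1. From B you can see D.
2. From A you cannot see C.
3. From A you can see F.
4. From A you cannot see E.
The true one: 2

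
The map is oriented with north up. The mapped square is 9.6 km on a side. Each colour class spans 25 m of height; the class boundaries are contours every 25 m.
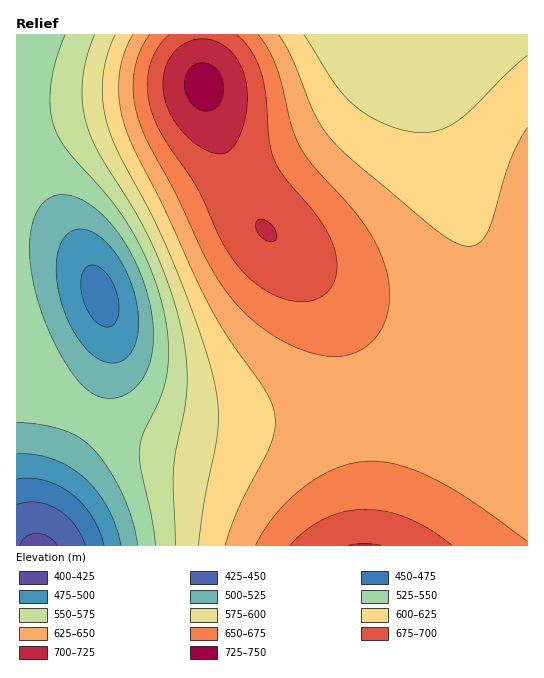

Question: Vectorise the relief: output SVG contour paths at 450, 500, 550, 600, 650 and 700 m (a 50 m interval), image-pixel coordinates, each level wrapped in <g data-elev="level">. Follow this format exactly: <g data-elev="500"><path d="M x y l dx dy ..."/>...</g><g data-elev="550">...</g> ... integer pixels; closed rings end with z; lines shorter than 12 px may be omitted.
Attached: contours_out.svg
<g data-elev="450"><path d="M17 505l9-3 11 0 10 3 10 4 9 7 8 8 7 10 4 11"/></g><g data-elev="500"><path d="M17 454l18 1 18 4 16 7 14 11 14 14 10 16 9 18 5 20"/><path d="M109 363l-15-7-13-14-13-21-8-24-4-24 2-21 7-15 5-5 5-2 8-1 8 3 10 5 8 8 16 23 10 28 4 27-1 12-3 10-5 9-6 6-7 3z"/></g><g data-elev="550"><path d="M65 35l-9 25-5 25-1 23 5 20 11 21 44 50 23 33 20 43 7 22 6 23 3 31-3 26-7 23-16 35-4 16 2 17 11 49 4 28"/></g><g data-elev="600"><path d="M527 55l-21 19-35 35-14 13-20 9-22 1-16-3-17-6-16-9-13-10-19-21-30-48"/><path d="M115 35l-8 21-4 23 0 22 4 23 10 27 36 68 23 50 28 75 12 48 2 21-1 20-13 67-6 45"/></g><g data-elev="650"><path d="M527 541l-54-39-38-22-34-14-16-4-15-1-16 2-16 5-16 7-16 10-16 14-13 14-12 15-10 17"/><path d="M150 35l-10 17-6 20-1 21 4 22 10 26 28 51 27 59 15 26 13 19 15 17 16 14 18 12 20 10 19 6 17 1 15-2 11-4 10-7 8-10 5-10 4-12 2-14-1-14-3-15-9-23-14-22-16-20-34-38-13-18-9-22-15-58-8-18-10-14"/></g><g data-elev="700"><path d="M381 545l-16-1-17 1"/><path d="M268 241l5 1 3-2 1-4-1-5-9-10-5-2-4 1-2 4 1 7 4 6z"/><path d="M215 153l7 1 7-3 5-5 5-9 7-26 0-27-6-20-11-15-15-8-8-2-9 0-15 6-12 13-6 17 0 18 5 19 12 18 17 15z"/></g>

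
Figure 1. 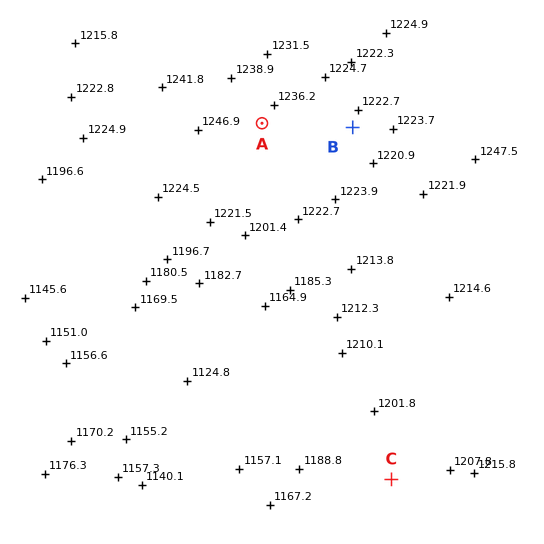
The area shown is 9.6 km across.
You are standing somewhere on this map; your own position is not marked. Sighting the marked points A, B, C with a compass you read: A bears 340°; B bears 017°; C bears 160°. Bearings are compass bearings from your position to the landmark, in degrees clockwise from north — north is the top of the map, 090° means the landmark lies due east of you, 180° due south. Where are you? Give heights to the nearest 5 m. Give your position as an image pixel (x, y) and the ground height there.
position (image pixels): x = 312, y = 261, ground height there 1205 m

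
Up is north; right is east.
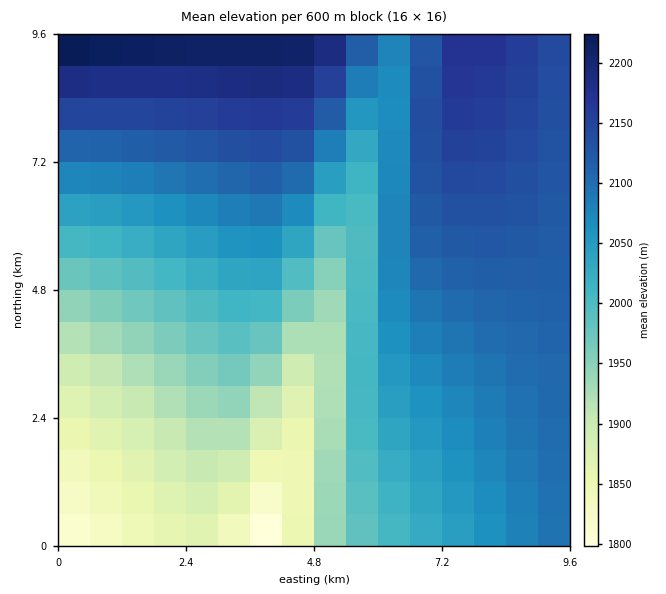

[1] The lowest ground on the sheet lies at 1780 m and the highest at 2250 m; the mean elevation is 2040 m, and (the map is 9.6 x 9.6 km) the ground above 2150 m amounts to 12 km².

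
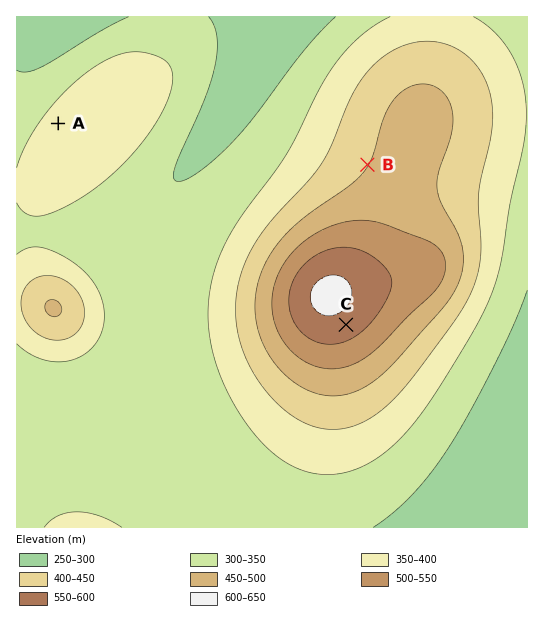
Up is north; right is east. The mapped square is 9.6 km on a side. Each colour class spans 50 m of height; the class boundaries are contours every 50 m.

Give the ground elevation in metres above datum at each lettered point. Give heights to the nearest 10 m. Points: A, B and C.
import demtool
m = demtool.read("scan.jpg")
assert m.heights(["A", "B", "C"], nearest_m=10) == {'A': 370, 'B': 450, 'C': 580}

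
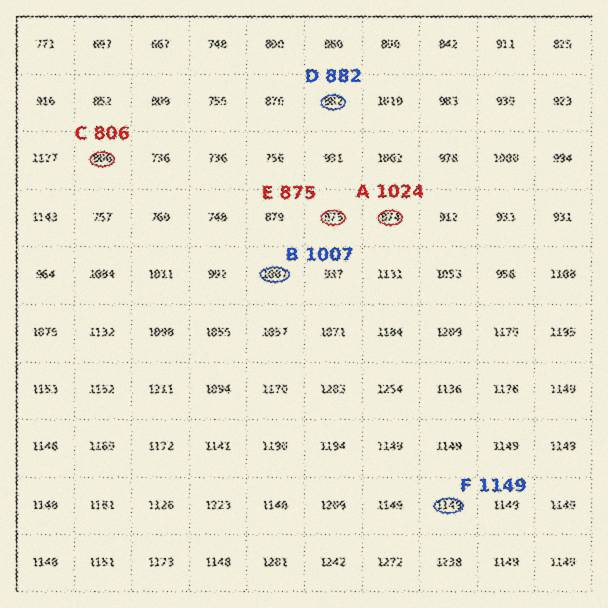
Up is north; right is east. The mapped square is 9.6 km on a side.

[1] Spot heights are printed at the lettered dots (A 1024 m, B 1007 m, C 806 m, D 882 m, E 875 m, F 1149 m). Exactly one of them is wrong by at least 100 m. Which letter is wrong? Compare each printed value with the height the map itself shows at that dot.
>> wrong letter A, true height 874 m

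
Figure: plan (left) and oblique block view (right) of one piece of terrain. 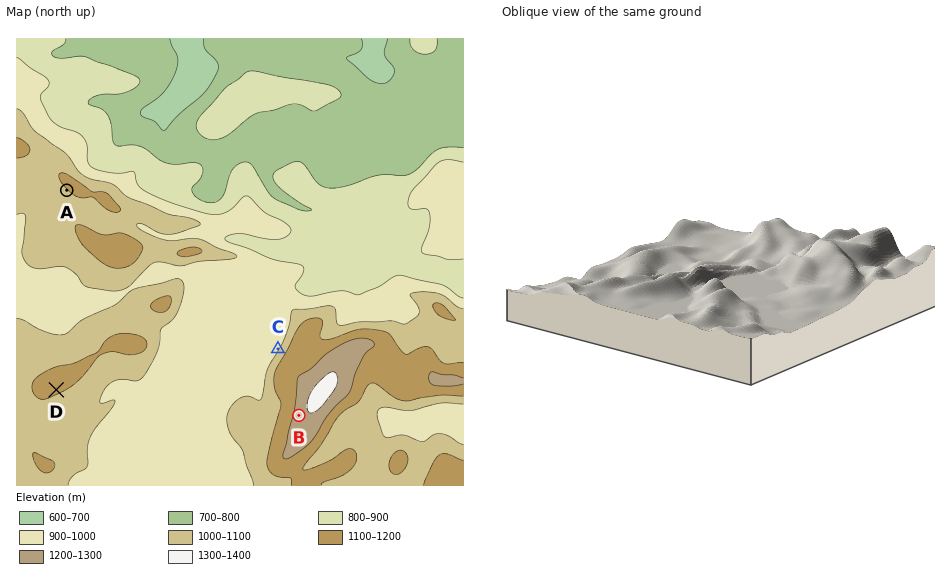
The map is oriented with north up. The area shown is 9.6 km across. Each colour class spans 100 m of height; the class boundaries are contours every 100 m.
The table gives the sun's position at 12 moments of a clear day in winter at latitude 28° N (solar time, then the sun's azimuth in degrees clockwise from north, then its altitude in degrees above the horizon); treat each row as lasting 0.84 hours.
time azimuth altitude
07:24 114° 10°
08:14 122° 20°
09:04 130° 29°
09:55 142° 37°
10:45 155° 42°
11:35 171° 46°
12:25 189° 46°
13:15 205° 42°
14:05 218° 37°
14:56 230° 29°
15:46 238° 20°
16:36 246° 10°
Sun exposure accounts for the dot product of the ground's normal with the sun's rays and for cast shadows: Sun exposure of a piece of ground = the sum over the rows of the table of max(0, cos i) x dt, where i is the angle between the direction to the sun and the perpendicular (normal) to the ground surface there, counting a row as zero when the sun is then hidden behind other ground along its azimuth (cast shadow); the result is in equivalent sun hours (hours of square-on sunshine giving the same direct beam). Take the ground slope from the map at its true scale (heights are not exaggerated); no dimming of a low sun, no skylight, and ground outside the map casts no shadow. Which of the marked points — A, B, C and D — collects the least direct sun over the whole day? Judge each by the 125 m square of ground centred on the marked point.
C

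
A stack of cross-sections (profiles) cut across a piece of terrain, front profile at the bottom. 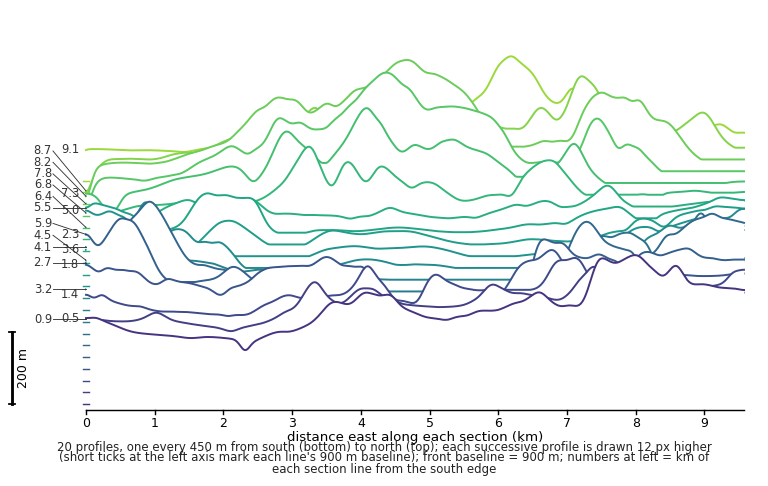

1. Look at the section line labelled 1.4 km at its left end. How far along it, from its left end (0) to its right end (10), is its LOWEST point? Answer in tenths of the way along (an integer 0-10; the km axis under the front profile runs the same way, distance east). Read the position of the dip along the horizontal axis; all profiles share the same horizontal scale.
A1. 2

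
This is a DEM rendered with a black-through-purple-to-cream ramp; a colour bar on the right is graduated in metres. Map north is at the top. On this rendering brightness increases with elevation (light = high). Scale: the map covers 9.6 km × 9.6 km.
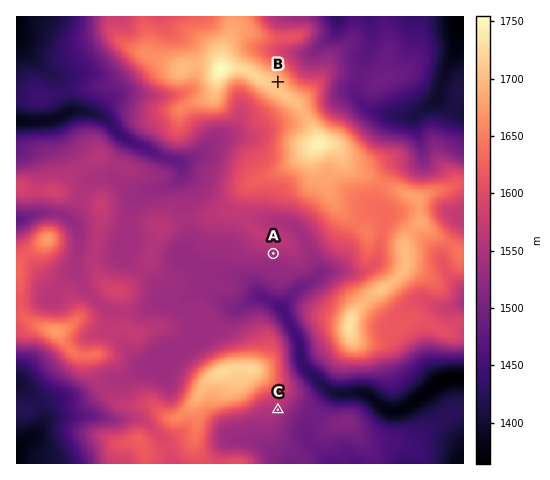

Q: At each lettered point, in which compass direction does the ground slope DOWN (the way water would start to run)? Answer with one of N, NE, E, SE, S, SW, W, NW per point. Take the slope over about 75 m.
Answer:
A S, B NE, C SE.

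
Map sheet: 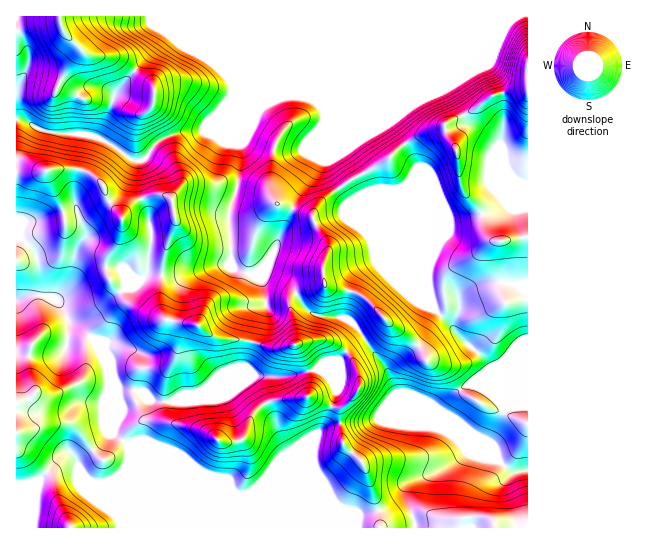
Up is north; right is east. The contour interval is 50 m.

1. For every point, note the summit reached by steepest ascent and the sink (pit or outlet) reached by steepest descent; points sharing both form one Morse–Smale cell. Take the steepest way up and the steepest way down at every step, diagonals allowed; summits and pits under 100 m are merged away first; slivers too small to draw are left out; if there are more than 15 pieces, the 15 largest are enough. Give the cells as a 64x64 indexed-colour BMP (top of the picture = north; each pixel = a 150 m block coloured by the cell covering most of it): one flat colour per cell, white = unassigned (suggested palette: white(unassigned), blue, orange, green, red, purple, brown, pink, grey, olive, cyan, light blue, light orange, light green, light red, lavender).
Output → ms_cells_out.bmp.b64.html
<image width="64" height="64" href="data:image/bmp;base64,Qk12CAAAAAAAAHYAAAAoAAAAQAAAAEAAAAABAAQAAAAAAAAIAAATCwAAEwsAABAAAAAAAAAA////ALR3HwAOf/8ALKAsACgn1gC9Z5QAS1aMAMJ34wB/f38AIr28AM++FwDox64AeLv/AIrfmACWmP8A1bDFAJnMzMzMzMx3d3d3d3d3d3d3d3d3d3d2ZmZmZmZmZmZmmczMzMzMzHd3d3d3d3d3d3d3d3d3d3ZmZmZmZmZmZmaZzMzMzMzMd3d3d3d3d3d3d3d3d3d3dmZmZmZmZmZmZpnMzMzMzMx3d3d3d3d3d3d3d3d3d3d2ZmZmZmZmZmZmmZzMzMzMzHd3d3d3d3qnd3d3d3d3d3ZmZmZmZmZmZmaZnMzMzMzMd3d3d3eqqqqnd3d3d3d3ZmZmZmZmZmZmZpmczMzMzMx3d3d3qqqqqqd3d3d3d3dmZmZmZmZmZmZmmZnMzMzMzHd3eqqqqqqqqnd3d3d3d2ZmZmZmZmZmZmaZmZzMzMzMd3qqqqqqqqqqp3d3d3d2ZmZmZmZmZmZmZpmZmZmczMx6qqqqqqqqqqqqd3d3d2ZmZmZmZmZmZmZmmZmZmZmczKqqqqqqqqqqqqrdd3d2ZmZmZmZmZmZmZmaZmZmZmZyqqqqqqqqqqqqqrd3Xd3ZmZmZmZmZm5mZmZpmZmZmZnKqqqqqqqqqqqqqt3d3XdmZmZmZmbu5mZmZmmZmZmZmaqqqqqqqqqqqqqt3d3d3e7ubu7u7u5mZmZmaZmZmZmZqqqqqqqqqqqqqq3d3d3d7u7u7u7uZmZmZmZpmZmZmZmqqqqqqqqqqqqq3d3d3d3u7u7u7oiGZmZmREmZmZmZmaqqoRERERqqqqrd3d3d3d7u7uiIiIhmZmhESZmZmZmZmhERERERERqqrd3d3d3d3e7uiIiIiIZohERJmZmZmZmRERERERERERHd3d3d3d3d7u6IiIiIiIiEREmZmZmZmZERERERERERERERER3d3d3u6IiIiIiIiERESZmZmZmZERERERERERERERERERHd3u7oiIiIiIiIRERJmZmZmZkRERERERERERERERERERHe7oiIiIiIiIREREmZmZmZkREREREREREREREREREREQ7oiIiIiIiIRERESZmZmZmREREREREREREREREREREREeiIiIiIiIRERERJmZmZkRERERERERERERERERERERERuIiIiIiIREREREmZmZkRERERERERERERERERERERERu7iIiIiIRERERESZmZkRERERERERERERERERERERG7u7u4iIiIRERERERJmZmREREREREREREREREREREbu7u7u4iIiIREREREREmZmRERERERERERERERERERERu7u7u4iIiIRERERERVQRERERERERERERERERERERERu7u7uIiIiIRERERERFVRERERERERERERERERERERERu7u4iIiIiIREREREREVVERERExERETMREREREREREbu7u4iIiIiIRERERERERVURERETMzETMzMzMzMREREbu7u7iIiIiIRERERERERFVRERERMzMzMzMzMzMzMxERG7u7u4iIiIREREREREREVVERERETMzMzMzMzMzMzEREbu7u7iIiIREREREREREVVURERERMzMzMzMzMzMzMRERG7u7uIiIhERERERERERVVRERERETMzMzMzMzMzMxEREbu7uIiIhERERERERERVVVMRERETMzMzMzMzMzMzERERG7u4iIhERERERERERFVVUzMRERMzMzMzMzMzMzMREREbu4iIhERERERERERFVVVTMzMxEzMzMzMzMzMzMxERERu7iIiEREREREREREVVVVMzMzMzMzMzMzMzMzMzEREREbu4iIRERERERERERVVVUzMzMzMzMzMzMzMzMzMRERERu7uIREREREREREVVVVVTMzMzMzMzMzMzMzMzMzEREREbu7RERERERERERVVVVVMzMzMzMzMzMzMzMzMzMRERERG7tVRERERERERFVVVVUzMzMzMzMzMzMzMzMzMxEREREbtVVVRERERERFVVVVVTMzMzMzMzMzMzMzMzMzERERERG1VVVUREREREVVVVVVMzMzMzMzMyIzMzMzMzMRERERERtVVVVURERERVVVVVUzMzMzMzMiIiMzMzMzMxERERERERVVVVVERERFVVVVVTMzMzMzMiIiIjMzMzMzERERERERERVVVVRERFVVVVVVMzMiIiIiIiIiIiMzMzMxERERERERERVVVVVEVVVVVVUzIiIiIiIiIiIiIiIjMzEREREREREREVVVVVVVVVVVVSIiIiIiIiIiIiIiIiIiMxEREREREREREVVVVVVVVVVVIiIiIiIiIiIiIiIiIiIiERERERERERERFVVVVVVVVVUiIiIiIiIiIiIiIiIiIiIiERERERERERERVVVVVVVVVSIiIiIiIiIiIiIiIiIiIiIiERERERERERERVVVVVVVVIiIiIiIiIiIiIiIiIiIiIiIiIRERERERERERVVVVVVUiIiIiIiIiIiIiIiIiIiIiIiIiIRERERERERERVVVVVSIiIiIiIiIiIiIiIiIiIiIiIiIiIREREREREREVVVVVIiIiIiIiIiIiIiIiIiIiIiIiIiIiIhERERERERFVVVUiIiIiIiIiIiIiIiIiIiIiIiIiIiIiIhERERERERVVVSIiIiIiIiIiIiIiIiIiIiIiIiIiIiIiIiEREREREVVVIiIiIiIiIiIiIiIiIiIiIiIiIiIiIiIiIiERERERFVUiIiIiIiIiIiIiIiIiIiIiIiIiIiIiIiIiIiIREREVVSIiIiIiIiIiIiIiIiIiIiIiIiIiIiIiIiIiIiIRERFV"/>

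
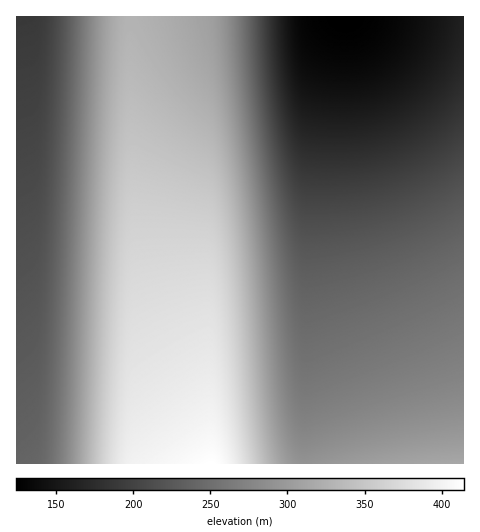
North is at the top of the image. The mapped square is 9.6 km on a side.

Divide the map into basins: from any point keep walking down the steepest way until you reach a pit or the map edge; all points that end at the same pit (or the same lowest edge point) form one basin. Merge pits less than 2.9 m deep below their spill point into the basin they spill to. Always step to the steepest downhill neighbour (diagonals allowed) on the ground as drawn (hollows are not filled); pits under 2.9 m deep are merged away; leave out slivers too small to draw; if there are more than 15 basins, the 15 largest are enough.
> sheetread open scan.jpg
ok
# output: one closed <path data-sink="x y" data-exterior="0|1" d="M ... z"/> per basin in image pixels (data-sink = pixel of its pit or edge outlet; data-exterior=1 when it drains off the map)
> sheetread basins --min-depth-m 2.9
<path data-sink="346 17" data-exterior="1" d="M463 16l-333 1 3 157 5 75 6 24 16 40 47 85 3 13 1 53 253-1z"/><path data-sink="17 17" data-exterior="1" d="M130 16l-114 1 1 447 194-1-1-52-3-13-47-85-16-40-6-24-5-75z"/>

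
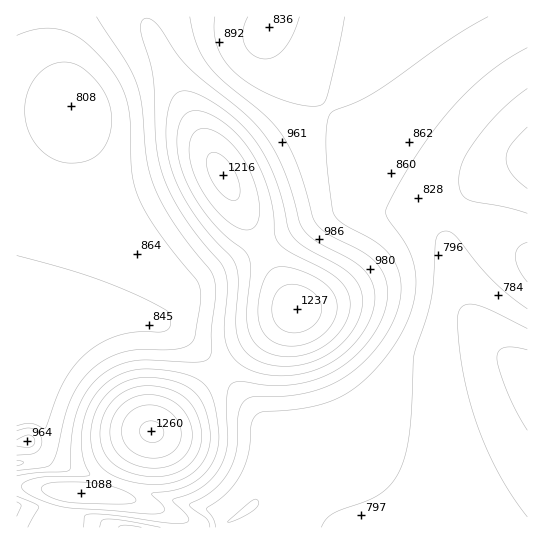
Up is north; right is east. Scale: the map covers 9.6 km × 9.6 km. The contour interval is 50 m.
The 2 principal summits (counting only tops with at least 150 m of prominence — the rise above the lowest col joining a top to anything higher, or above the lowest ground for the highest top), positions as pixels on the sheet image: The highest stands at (151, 431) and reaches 1260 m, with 593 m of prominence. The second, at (297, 309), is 1237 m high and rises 273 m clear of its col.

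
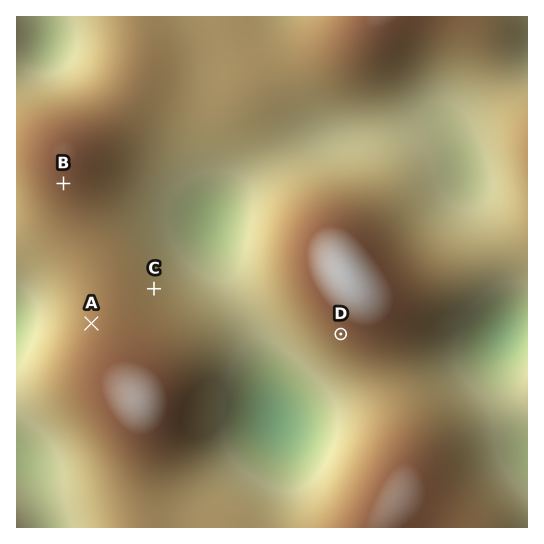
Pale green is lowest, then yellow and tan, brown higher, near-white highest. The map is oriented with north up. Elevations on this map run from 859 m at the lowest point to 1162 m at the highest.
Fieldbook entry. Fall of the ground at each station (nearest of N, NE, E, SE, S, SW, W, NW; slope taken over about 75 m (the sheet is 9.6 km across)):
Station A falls NW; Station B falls S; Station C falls NE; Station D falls SW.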